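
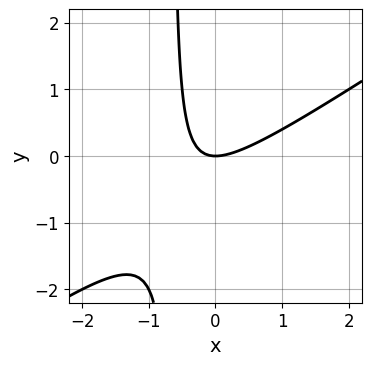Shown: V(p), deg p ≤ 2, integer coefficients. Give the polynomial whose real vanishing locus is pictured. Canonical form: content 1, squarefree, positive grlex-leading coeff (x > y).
2*x^2 - 3*x*y - 2*y

The degree is 2 — no degree-1 curve has this shape.
From the visible intercepts: it crosses the x-axis at the gridline x = 0; one y-axis crossing is at y = 0.
Solving for integer coefficients yields p as stated.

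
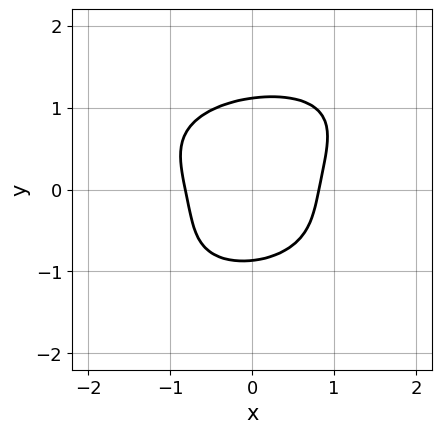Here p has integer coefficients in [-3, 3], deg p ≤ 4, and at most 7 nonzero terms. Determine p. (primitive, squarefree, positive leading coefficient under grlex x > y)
Degree: a generic line meets the curve in up to 4 points, so deg p = 4.
Solving for integer coefficients yields p as stated.

x*y^3 - 2*y^4 - 3*x^2 + y + 2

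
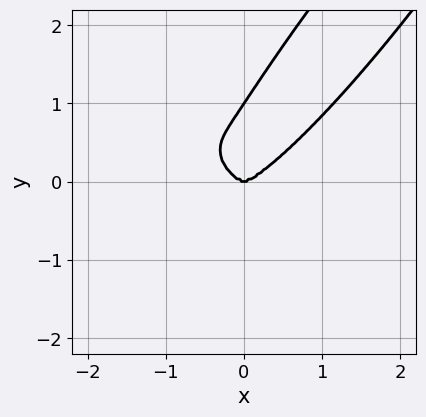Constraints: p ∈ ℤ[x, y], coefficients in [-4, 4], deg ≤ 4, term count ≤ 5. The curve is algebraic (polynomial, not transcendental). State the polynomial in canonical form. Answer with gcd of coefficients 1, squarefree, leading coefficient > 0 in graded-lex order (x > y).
deg p = 4. The shape is more complex than any degree-3 curve.
From the visible intercepts: one x-axis crossing is at x = 0; among the integer gridlines, it crosses the y-axis at y ∈ {0, 1}.
The integer polynomial consistent with all of this is the stated p.

2*x^4 - 3*x*y^3 + 2*y^4 - 2*y^3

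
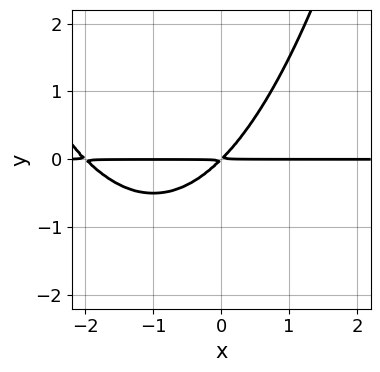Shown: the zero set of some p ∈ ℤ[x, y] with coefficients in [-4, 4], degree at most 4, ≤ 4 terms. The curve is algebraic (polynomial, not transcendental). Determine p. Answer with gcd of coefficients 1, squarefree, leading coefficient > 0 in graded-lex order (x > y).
x^2*y + 2*x*y - 2*y^2

1. Degree: the shape is more complex than any degree-2 curve, so deg p = 3.
2. Reading off the gridlines: the visible x-axis segment lies entirely on the curve.
3. Matching integer coefficients to the picture gives p.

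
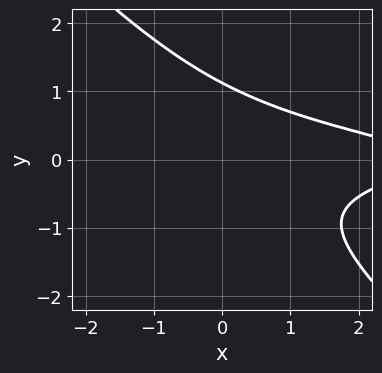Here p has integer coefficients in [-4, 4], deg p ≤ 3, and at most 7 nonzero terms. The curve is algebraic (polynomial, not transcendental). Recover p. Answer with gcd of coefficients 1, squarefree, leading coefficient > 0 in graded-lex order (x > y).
3*x*y^2 + 3*y^3 - y^2 + x - 3

First, the degree is 3 — no degree-2 curve has this shape.
Then, against the integer gridlines: it misses every integer gridline on the x-axis.
Finally, these observations pin down the coefficients.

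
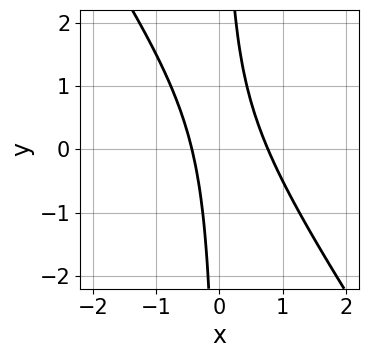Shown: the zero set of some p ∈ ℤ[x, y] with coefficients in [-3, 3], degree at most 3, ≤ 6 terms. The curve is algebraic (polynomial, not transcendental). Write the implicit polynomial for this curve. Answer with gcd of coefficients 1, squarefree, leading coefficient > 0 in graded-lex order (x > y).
3*x^2 + 2*x*y - x - 1

First, the degree is 2 — no degree-1 curve has this shape.
Then, checking where it meets the axes: no y-intercept at any integer in the box.
Finally, the integer polynomial consistent with all of this is the stated p.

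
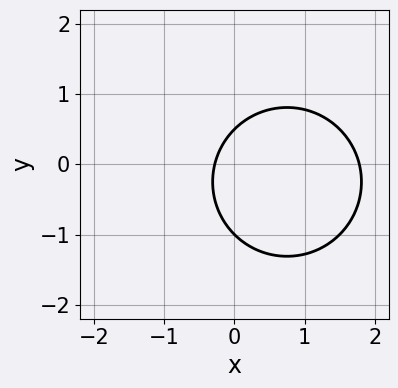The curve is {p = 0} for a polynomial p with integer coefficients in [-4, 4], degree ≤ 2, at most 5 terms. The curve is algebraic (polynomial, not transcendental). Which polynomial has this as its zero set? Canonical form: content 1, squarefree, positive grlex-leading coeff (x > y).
First, degree: no degree-1 curve has this shape, so deg p = 2.
Then, from the visible intercepts: one y-axis crossing is at y = -1.
Finally, matching integer coefficients to the picture gives p.

2*x^2 + 2*y^2 - 3*x + y - 1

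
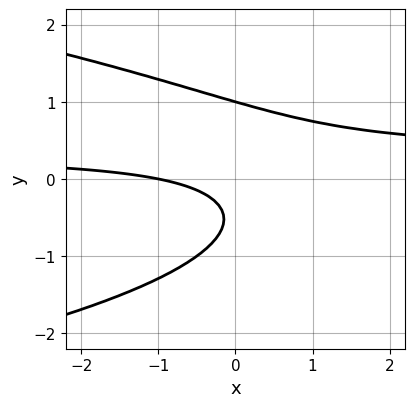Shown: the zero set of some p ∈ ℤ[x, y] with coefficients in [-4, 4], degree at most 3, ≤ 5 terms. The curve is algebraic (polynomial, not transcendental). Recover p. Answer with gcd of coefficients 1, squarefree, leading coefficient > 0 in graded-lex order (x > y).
The degree is 3 — no degree-2 curve has this shape.
From the axis intercepts and sections: it meets the x-axis at x = -1 (among the integer gridlines); it crosses the y-axis at the gridline y = 1.
The integer polynomial consistent with all of this is the stated p.

3*y^3 + 3*x*y - x - 2*y - 1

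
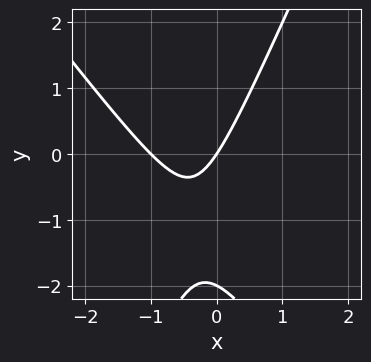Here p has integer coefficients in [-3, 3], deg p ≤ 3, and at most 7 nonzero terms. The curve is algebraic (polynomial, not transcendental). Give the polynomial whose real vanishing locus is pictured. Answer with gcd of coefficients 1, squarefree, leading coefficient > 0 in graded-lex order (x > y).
3*x^2 + x*y - y^2 + 3*x - 2*y

(a) deg p = 2. The shape is more complex than any degree-1 curve.
(b) Reading off the gridlines: the x-axis gridline crossings are at x ∈ {-1, 0}; among the integer gridlines, it crosses the y-axis at y ∈ {-2, 0}.
(c) Together with the visible shape, these determine p as stated.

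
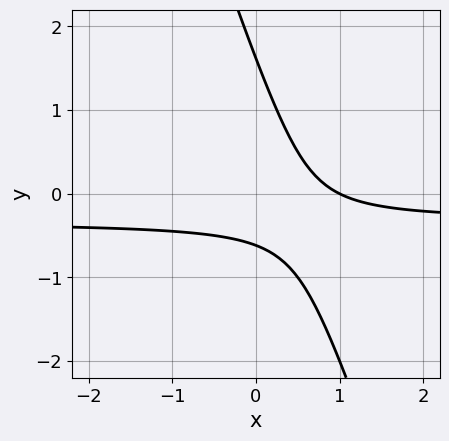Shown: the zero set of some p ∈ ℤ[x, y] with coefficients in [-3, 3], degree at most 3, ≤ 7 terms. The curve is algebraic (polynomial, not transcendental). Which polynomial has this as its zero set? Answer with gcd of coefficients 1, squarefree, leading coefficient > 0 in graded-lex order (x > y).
The degree is 2 — a generic line meets the curve in up to 2 points.
From the axis intercepts and sections: it meets the x-axis at x = 1 (among the integer gridlines).
Putting this together gives p.

3*x*y + y^2 + x - y - 1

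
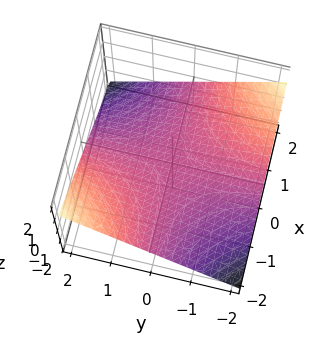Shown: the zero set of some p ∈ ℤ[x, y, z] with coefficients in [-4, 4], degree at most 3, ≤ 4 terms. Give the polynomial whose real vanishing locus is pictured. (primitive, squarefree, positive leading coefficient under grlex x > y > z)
x*y + 3*z

(a) Degree: a hyperbolic paraboloid; a quadric, so deg p = 2.
(b) Reading off the gridlines: it crosses the z-axis at the gridline z = 0; the visible x-axis segment lies entirely on the surface.
(c) The integer polynomial consistent with all of this is the stated p. Check: (0, 2, 0) on the y-axis lies on the surface, and p(0, 2, 0) = 0. ✓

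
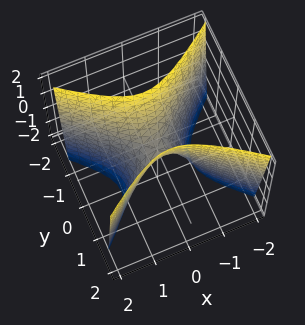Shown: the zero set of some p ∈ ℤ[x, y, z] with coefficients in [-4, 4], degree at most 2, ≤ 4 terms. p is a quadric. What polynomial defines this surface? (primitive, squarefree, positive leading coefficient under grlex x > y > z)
First, deg p = 2. A saddle surface; a quadric.
Then, symmetries: it's symmetric under x → −x, forcing even powers of x; the y ↦ −y reflection is a symmetry, so y appears only in even powers.
Then, reading off the gridlines: one x-axis crossing is at x = 0; it crosses the z-axis at the gridline z = 0.
Finally, matching integer coefficients to the picture gives p.

2*x^2 - 3*y^2 + z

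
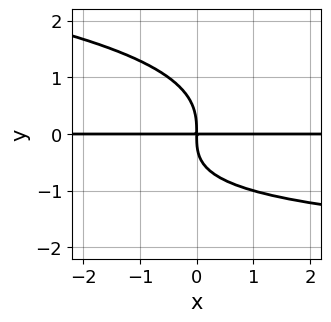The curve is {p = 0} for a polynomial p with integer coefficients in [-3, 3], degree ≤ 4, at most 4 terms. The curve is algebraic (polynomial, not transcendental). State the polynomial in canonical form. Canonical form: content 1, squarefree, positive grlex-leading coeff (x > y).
2*y^4 + x*y^2 + 3*x*y

(a) deg p = 4. A generic line meets the curve in up to 4 points.
(b) From the axis intercepts and sections: the visible x-axis segment lies entirely on the curve.
(c) Matching integer coefficients to the picture gives p.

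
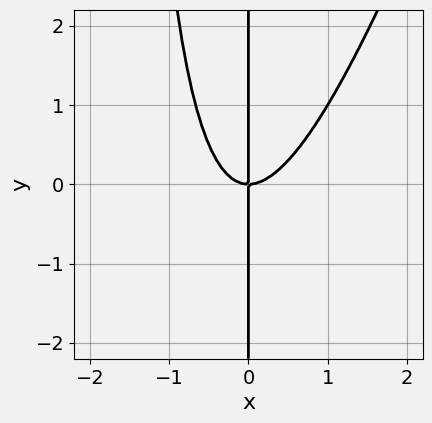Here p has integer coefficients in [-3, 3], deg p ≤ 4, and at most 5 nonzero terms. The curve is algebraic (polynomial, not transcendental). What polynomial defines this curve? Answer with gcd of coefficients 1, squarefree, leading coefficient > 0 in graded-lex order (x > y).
(a) The degree is 3 — no degree-2 curve has this shape.
(b) Reading off the gridlines: it meets the x-axis at x = 0 (among the integer gridlines); the visible y-axis segment lies entirely on the curve.
(c) Fitting integer coefficients to these (and the overall shape) gives p.

3*x^3 - x^2*y - 2*x*y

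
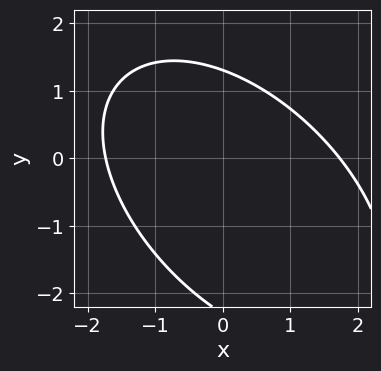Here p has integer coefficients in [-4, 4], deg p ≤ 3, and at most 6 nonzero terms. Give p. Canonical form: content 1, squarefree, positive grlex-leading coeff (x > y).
1. deg p = 2.
2. Putting this together gives p.

x^2 + x*y + y^2 + y - 3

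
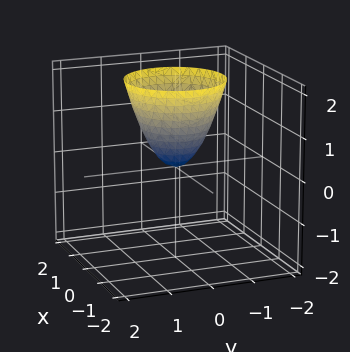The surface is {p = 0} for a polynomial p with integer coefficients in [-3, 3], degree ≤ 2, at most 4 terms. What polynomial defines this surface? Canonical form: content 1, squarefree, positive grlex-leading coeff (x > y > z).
deg p = 2.
Symmetries: rotational symmetry about the z-axis ⇒ p depends on x, y only through x² + y².
Against the integer gridlines: one y-axis crossing is at y = 0; it crosses the z-axis at the gridline z = 0.
Solving for integer coefficients yields p as stated.

3*x^2 + 3*y^2 - 2*z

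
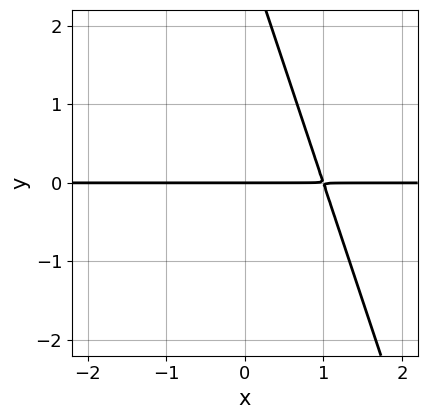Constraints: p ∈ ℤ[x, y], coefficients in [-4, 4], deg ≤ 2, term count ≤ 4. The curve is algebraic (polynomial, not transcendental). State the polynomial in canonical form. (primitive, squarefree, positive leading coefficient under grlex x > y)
3*x*y + y^2 - 3*y

The degree is 2 — the shape is more complex than any degree-1 curve.
Observable constraints: every point of the x-axis in the box is on the curve; one y-axis crossing is at y = 0.
Putting this together gives p.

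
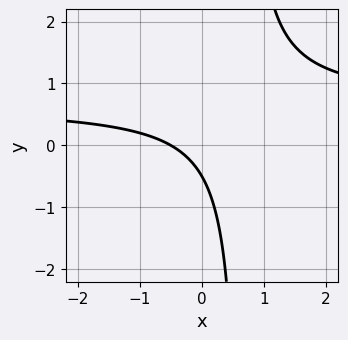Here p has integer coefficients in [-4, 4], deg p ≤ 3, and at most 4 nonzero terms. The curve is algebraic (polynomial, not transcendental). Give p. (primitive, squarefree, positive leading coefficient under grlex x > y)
3*x*y - 2*x - 2*y - 1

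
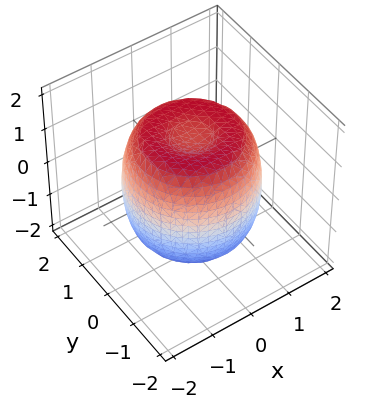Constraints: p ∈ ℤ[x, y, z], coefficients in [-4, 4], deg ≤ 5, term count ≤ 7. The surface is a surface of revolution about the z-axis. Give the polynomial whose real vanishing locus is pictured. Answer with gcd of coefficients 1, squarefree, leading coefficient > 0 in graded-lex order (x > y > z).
2*x^4 + 4*x^2*y^2 + 2*y^4 - 3*x^2 - 3*y^2 + 2*z^2 - 3

First, the degree is 4 — the shape is more complex than any degree-3 surface.
Next, symmetries: every cross-section ⟂ z is a circle, so x, y appear only via x² + y².
Next, observable constraints: a circular section at z = -1 has radius between 1 and 2.
Finally, assembling these constraints gives the stated polynomial.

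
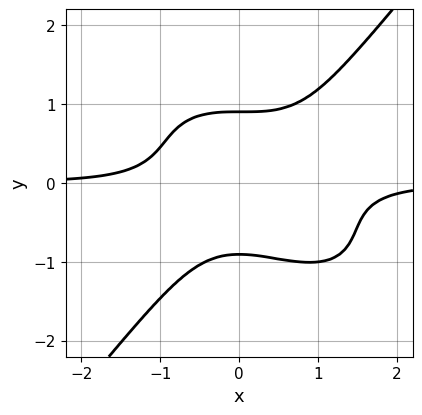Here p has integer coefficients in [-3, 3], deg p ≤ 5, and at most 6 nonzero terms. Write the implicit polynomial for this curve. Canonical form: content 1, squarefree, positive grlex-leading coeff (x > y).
(a) Degree: the shape is more complex than any degree-3 curve, so deg p = 4.
(b) Checking where it meets the axes: it misses every integer gridline on the x-axis.
(c) Putting this together gives p.

3*x^3*y + 2*x^2*y^2 - 3*y^4 - 2*x^2*y + 2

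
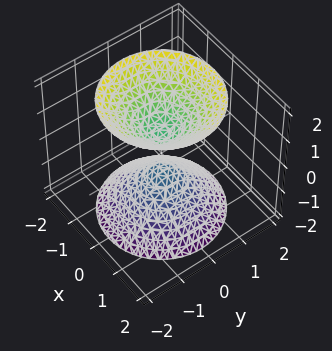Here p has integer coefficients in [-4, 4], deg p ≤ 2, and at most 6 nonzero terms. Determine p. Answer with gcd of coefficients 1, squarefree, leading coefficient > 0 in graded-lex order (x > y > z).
3*x^2 + 3*y^2 - 2*z^2 + 1

1. I count 2 distinct pieces. They look like related sheets of one shape, so recover p as a whole.
2. deg p = 2. No degree-1 surface has this shape.
3. Symmetry: the surface is invariant under rotation about z: p = q(x² + y², z).
4. From the axis intercepts and sections: the surface avoids every integer y-axis point in the box; a circular section at z = 1 has radius between 0 and 1; the surface avoids every integer x-axis point in the box.
5. Putting this together gives p.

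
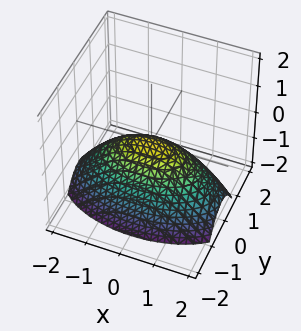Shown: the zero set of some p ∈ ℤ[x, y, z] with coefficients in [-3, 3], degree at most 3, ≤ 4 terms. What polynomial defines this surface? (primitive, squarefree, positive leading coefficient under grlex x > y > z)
First, deg p = 2.
Then, symmetries: mirror symmetry x ↦ −x ⇒ only even powers of x; the y ↦ −y reflection is a symmetry, so y appears only in even powers.
Then, reading off the gridlines: it crosses the z-axis at the gridline z = 0; it meets the y-axis at y = 0 (among the integer gridlines); it meets the x-axis at x = 0 (among the integer gridlines).
Finally, putting this together gives p.

x^2 + 3*y^2 + 3*z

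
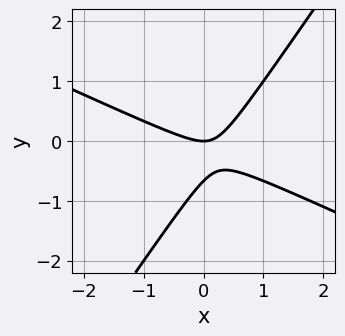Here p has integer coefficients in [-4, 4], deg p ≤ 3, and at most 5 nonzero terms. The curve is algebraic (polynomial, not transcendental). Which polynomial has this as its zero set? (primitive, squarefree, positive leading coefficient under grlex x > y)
2*x^2 + 3*x*y - 3*y^2 - 2*y

1. Degree: no degree-1 curve has this shape, so deg p = 2.
2. From the axis intercepts and sections: one y-axis crossing is at y = 0; one x-axis crossing is at x = 0.
3. Matching integer coefficients to the picture gives p.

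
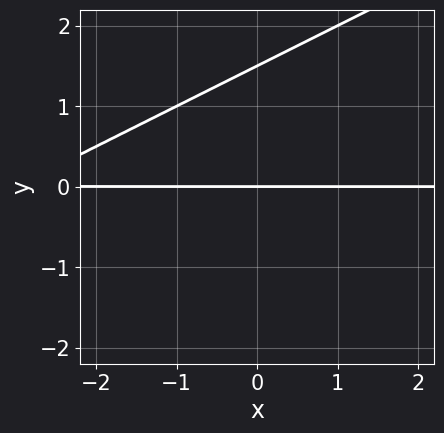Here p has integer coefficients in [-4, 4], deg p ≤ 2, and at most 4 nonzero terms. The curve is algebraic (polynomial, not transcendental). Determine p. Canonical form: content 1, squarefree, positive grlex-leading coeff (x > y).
x*y - 2*y^2 + 3*y

(a) deg p = 2.
(b) Against the integer gridlines: it meets the y-axis at y = 0 (among the integer gridlines); every point of the x-axis in the box is on the curve.
(c) Putting this together gives p.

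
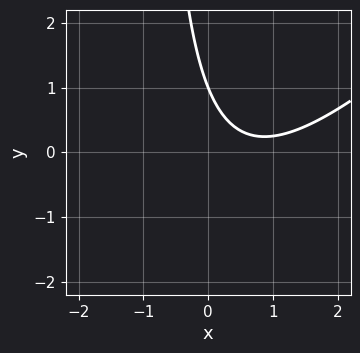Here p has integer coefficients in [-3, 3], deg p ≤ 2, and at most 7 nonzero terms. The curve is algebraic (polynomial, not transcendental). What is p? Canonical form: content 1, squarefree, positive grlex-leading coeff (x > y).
2*x^2 - 2*x*y - 3*x - 2*y + 2

deg p = 2.
From the visible intercepts: the curve avoids every integer x-axis point in the box; one y-axis crossing is at y = 1.
Fitting integer coefficients to these (and the overall shape) gives p.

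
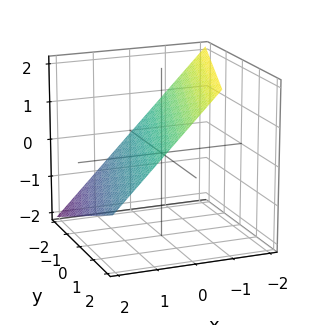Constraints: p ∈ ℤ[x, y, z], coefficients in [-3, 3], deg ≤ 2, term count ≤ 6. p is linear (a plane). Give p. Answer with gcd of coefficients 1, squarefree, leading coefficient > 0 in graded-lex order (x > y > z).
3*x - y + 3*z - 2

First, degree: the surface is flat (a plane), so deg p = 1.
Next, checking where it meets the axes: one y-axis crossing is at y = -2.
Finally, putting this together gives p.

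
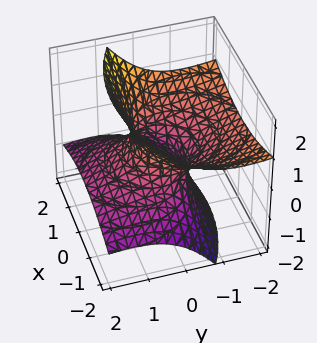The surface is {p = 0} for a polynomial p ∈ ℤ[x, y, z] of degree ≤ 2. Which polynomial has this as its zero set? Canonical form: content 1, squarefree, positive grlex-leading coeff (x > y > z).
(a) Degree: no degree-1 surface has this shape, so deg p = 2.
(b) Against the integer gridlines: among the integer gridlines, it crosses the y-axis at y ∈ {-1, 1}; the x-axis gridline crossings are at x ∈ {-1, 1}.
(c) These observations pin down the coefficients.

x^2 + y^2 + 3*y*z - 2*z^2 - 1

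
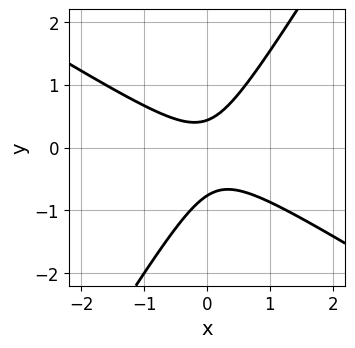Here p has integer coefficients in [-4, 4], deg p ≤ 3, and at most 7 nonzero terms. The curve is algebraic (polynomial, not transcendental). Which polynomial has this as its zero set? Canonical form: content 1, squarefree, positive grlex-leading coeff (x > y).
(a) The degree is 2 — a generic line meets the curve in up to 2 points.
(b) Observable constraints: the curve avoids every integer x-axis point in the box.
(c) Putting this together gives p.

3*x^2 + 3*x*y - 3*y^2 - y + 1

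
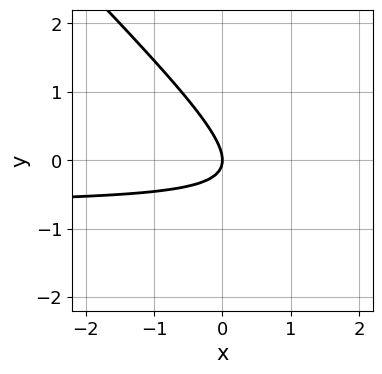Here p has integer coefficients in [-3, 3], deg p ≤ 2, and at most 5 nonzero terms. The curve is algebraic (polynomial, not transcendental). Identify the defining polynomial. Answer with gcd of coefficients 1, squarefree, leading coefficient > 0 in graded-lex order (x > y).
1. Degree: the shape is more complex than any degree-1 curve, so deg p = 2.
2. Against the integer gridlines: it meets the x-axis at x = 0 (among the integer gridlines); one y-axis crossing is at y = 0.
3. Assembling these constraints gives the stated polynomial.

3*x*y + 3*y^2 + 2*x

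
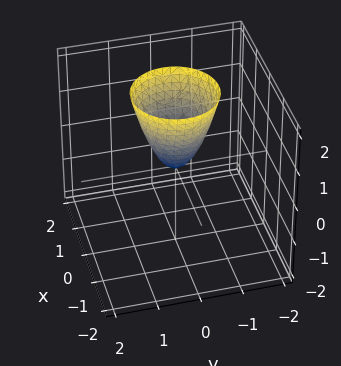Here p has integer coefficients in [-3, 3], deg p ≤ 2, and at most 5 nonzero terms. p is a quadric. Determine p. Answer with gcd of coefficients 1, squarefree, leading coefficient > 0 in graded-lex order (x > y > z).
2*x^2 + 2*y^2 - z

First, the degree is 2 — a paraboloid; a quadric.
Next, symmetry: every cross-section ⟂ z is a circle, so x, y appear only via x² + y².
Then, from the visible intercepts: it meets the x-axis at x = 0 (among the integer gridlines); one y-axis crossing is at y = 0; it meets the z-axis at z = 0 (among the integer gridlines); a circular section at z = 1 has radius between 0 and 1.
Finally, solving for integer coefficients yields p as stated.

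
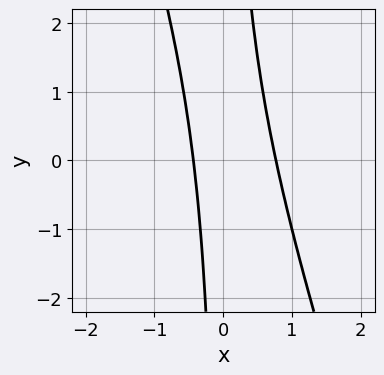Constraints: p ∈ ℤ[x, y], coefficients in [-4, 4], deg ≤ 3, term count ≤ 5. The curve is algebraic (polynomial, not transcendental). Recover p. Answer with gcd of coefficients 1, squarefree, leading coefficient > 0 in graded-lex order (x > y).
3*x^2 + x*y - x - 1

1. deg p = 2.
2. Reading off the gridlines: the curve avoids every integer y-axis point in the box.
3. Assembling these constraints gives the stated polynomial.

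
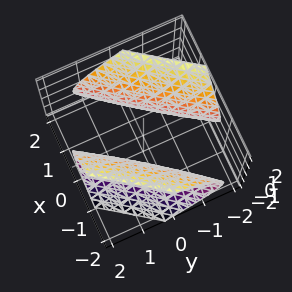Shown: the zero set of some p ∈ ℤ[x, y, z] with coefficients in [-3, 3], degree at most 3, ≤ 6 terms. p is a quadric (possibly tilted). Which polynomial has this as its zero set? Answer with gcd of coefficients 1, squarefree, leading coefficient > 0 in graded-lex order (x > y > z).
1. The picture has 2 separate pieces.
2. The degree is 2 — the shape is more complex than any degree-1 surface.
3. Reading off the gridlines: among the integer gridlines, it crosses the x-axis at x ∈ {-1, 1}; the surface avoids every integer z-axis point in the box.
4. These observations pin down the coefficients.

2*x^2 - 3*x*y + y^2 - 2*z^2 - 2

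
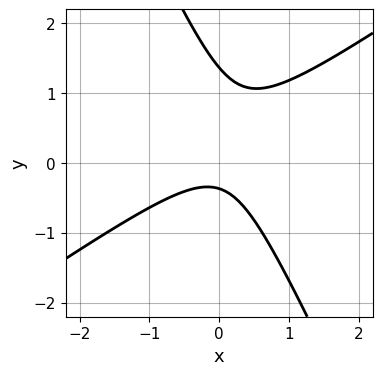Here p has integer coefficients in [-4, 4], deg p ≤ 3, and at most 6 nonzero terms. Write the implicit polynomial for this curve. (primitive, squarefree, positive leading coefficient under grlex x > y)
3*x^2 - 3*x*y - 2*y^2 + 2*y + 1

1. deg p = 2. No degree-1 curve has this shape.
2. Checking where it meets the axes: it misses every integer gridline on the x-axis.
3. Assembling these constraints gives the stated polynomial.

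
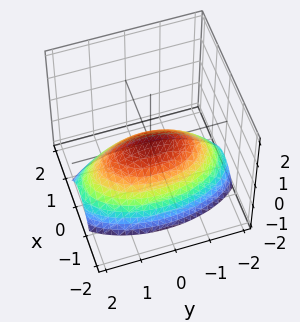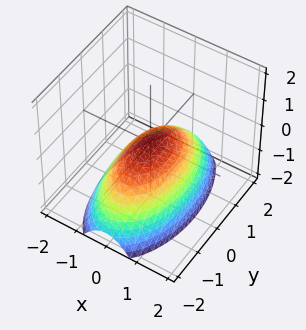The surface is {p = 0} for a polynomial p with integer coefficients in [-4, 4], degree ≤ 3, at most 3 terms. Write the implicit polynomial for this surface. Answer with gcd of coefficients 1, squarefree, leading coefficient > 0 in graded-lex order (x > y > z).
1. deg p = 2. A single bowl opening along one axis; a quadric.
2. Symmetries: it's symmetric under x → −x, forcing even powers of x; mirror symmetry y ↦ −y ⇒ only even powers of y.
3. Against the integer gridlines: it crosses the y-axis at the gridline y = 0; it crosses the x-axis at the gridline x = 0; it crosses the z-axis at the gridline z = 0.
4. Fitting integer coefficients to these (and the overall shape) gives p.

3*x^2 + y^2 + 3*z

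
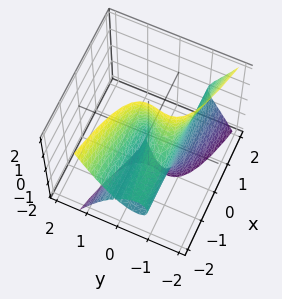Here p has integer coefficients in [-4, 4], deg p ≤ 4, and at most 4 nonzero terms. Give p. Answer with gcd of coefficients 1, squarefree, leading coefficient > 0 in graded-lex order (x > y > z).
x*z^2 + 3*y^3 + 3*y^2

deg p = 3. No degree-2 surface has this shape.
Reading off the gridlines: every point of the x-axis in the box is on the surface; every point of the z-axis in the box is on the surface.
Together with the visible shape, these determine p as stated. Check: (0, -1, 0) on the y-axis lies on the surface, and p(0, -1, 0) = 0. ✓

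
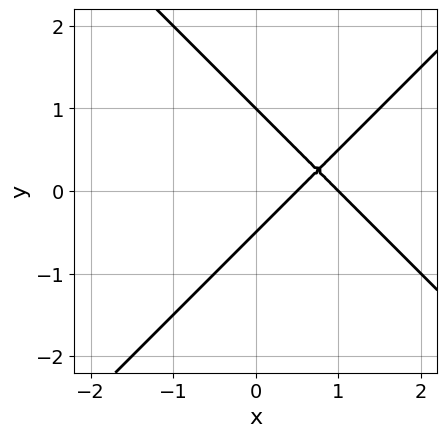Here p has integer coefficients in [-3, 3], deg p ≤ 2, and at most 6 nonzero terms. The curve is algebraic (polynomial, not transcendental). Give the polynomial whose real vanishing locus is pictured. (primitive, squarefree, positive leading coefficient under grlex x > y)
2*x^2 - 2*y^2 - 3*x + y + 1

1. deg p = 2. The shape is more complex than any degree-1 curve.
2. Against the integer gridlines: one y-axis crossing is at y = 1; it meets the x-axis at x = 1 (among the integer gridlines).
3. Solving for integer coefficients yields p as stated.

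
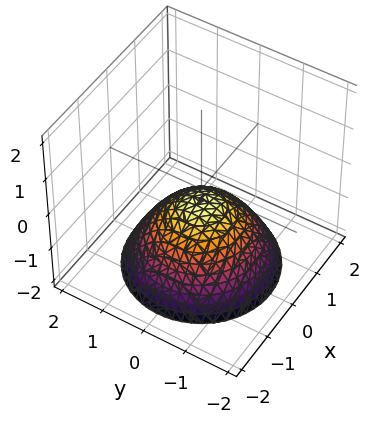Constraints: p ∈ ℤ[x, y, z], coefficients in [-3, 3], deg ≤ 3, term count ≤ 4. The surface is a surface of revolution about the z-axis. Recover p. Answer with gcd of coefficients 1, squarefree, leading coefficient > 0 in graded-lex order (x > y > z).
Degree: no degree-1 surface has this shape, so deg p = 2.
Symmetries: every cross-section ⟂ z is a circle, so x, y appear only via x² + y².
Observable constraints: the surface avoids every integer x-axis point in the box; it misses every integer gridline on the y-axis; a circular section at z = -2 has radius between 1 and 2.
These observations pin down the coefficients.

2*x^2 + 2*y^2 + 3*z + 1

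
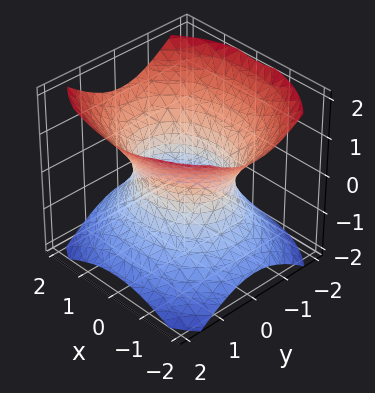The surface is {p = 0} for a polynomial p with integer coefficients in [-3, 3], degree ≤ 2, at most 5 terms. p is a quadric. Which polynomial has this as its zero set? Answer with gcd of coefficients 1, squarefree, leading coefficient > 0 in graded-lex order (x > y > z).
1. Degree: an hourglass — one-sheet hyperboloid; a quadric, so deg p = 2.
2. Symmetries: the x ↦ −x reflection is a symmetry, so x appears only in even powers; mirror symmetry z ↦ −z ⇒ only even powers of z; mirror symmetry y ↦ −y ⇒ only even powers of y.
3. Reading off the gridlines: it misses every integer gridline on the z-axis; among the integer gridlines, it crosses the y-axis at y ∈ {-1, 1}.
4. The integer polynomial consistent with all of this is the stated p.

2*x^2 + 3*y^2 - 3*z^2 - 3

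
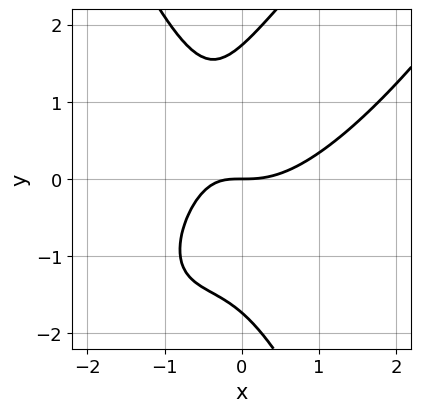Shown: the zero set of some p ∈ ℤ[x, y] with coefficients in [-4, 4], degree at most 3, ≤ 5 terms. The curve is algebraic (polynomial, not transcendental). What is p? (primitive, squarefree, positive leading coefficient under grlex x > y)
3*x^3 - 3*x^2*y + y^3 - 3*x*y - 3*y

1. The degree is 3 — the shape is more complex than any degree-2 curve.
2. From the visible intercepts: one y-axis crossing is at y = 0; it meets the x-axis at x = 0 (among the integer gridlines).
3. Together with the visible shape, these determine p as stated.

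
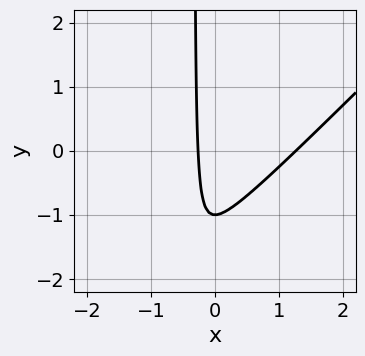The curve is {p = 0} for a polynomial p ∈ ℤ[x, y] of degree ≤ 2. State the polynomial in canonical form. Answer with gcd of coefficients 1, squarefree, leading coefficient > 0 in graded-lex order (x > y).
3*x^2 - 3*x*y - 3*x - y - 1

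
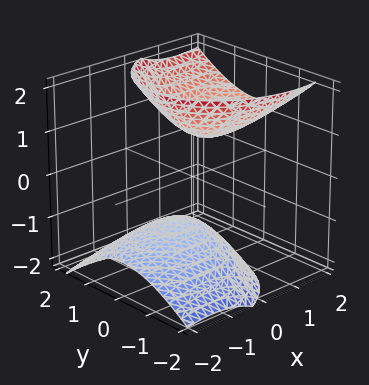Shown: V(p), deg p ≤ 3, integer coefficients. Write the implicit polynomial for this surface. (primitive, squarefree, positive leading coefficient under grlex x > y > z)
There are 2 components.
Degree: a generic line meets the surface in up to 2 points, so deg p = 2.
Reading off the gridlines: the z-axis gridline crossings are at z ∈ {-1, 1}; the surface avoids every integer y-axis point in the box; the surface avoids every integer x-axis point in the box.
The integer polynomial consistent with all of this is the stated p.

2*x^2 - 3*x*z + 3*y^2 - y*z - 2*z^2 + 2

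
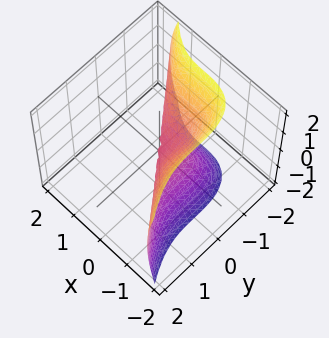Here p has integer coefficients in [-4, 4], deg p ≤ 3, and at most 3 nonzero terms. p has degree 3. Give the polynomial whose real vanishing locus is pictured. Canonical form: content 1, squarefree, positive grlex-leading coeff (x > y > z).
(a) The degree is 3 — the shape is more complex than any degree-2 surface.
(b) From the visible intercepts: one z-axis crossing is at z = 0; it meets the y-axis at y = 0 (among the integer gridlines); one x-axis crossing is at x = 0.
(c) Assembling these constraints gives the stated polynomial.

2*x^3 + y^3 + z^2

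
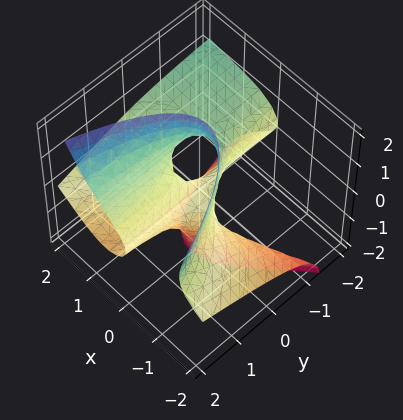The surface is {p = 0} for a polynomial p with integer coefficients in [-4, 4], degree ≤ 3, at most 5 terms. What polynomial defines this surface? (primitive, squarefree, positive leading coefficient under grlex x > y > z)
(a) deg p = 3. A generic line meets the surface in up to 3 points.
(b) Against the integer gridlines: every point of the y-axis in the box is on the surface; it crosses the x-axis at the gridline x = 0.
(c) Together with the visible shape, these determine p as stated.

x^3 - 3*x^2*z + 2*y*z^2 - 2*x*y + z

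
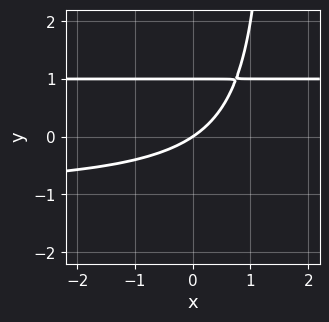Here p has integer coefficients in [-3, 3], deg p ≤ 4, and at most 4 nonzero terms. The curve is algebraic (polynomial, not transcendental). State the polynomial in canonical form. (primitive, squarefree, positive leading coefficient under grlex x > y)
2*x*y^2 - 3*y^2 - 2*x + 3*y

1. deg p = 3. A generic line meets the curve in up to 3 points.
2. From the axis intercepts and sections: among the integer gridlines, it crosses the y-axis at y ∈ {0, 1}; it meets the x-axis at x = 0 (among the integer gridlines).
3. Putting this together gives p.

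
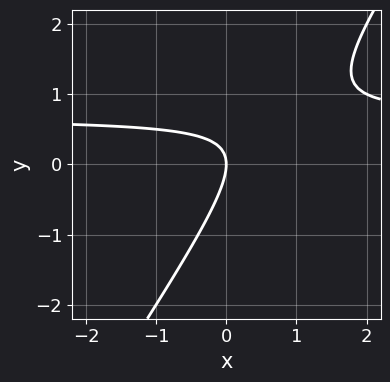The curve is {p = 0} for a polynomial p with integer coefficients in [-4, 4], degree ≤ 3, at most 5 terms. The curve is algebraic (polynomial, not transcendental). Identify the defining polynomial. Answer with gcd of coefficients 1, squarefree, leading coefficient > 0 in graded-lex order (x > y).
(a) The degree is 2 — the shape is more complex than any degree-1 curve.
(b) From the axis intercepts and sections: it meets the y-axis at y = 0 (among the integer gridlines); one x-axis crossing is at x = 0.
(c) Putting this together gives p.

3*x*y - 2*y^2 - 2*x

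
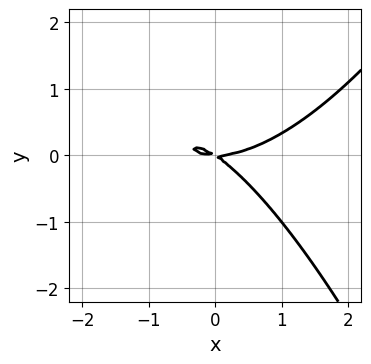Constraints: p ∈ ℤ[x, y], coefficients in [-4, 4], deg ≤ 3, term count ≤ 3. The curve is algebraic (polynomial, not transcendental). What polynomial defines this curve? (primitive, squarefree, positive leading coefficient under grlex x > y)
x^3 - 2*x*y - 3*y^2

1. Degree: no degree-2 curve has this shape, so deg p = 3.
2. Observable constraints: it meets the x-axis at x = 0 (among the integer gridlines); it crosses the y-axis at the gridline y = 0.
3. The integer polynomial consistent with all of this is the stated p.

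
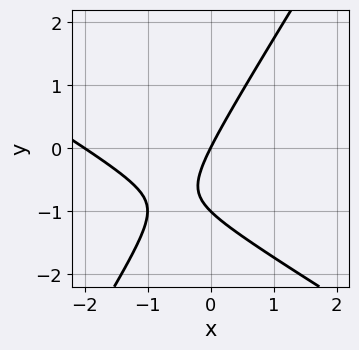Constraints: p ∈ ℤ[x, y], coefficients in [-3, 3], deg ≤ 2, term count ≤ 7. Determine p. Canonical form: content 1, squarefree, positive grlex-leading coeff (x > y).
x^2 + x*y - y^2 + 2*x - y

First, deg p = 2. The shape is more complex than any degree-1 curve.
Then, observable constraints: the x-axis gridline crossings are at x ∈ {-2, 0}; among the integer gridlines, it crosses the y-axis at y ∈ {-1, 0}.
Finally, fitting integer coefficients to these (and the overall shape) gives p.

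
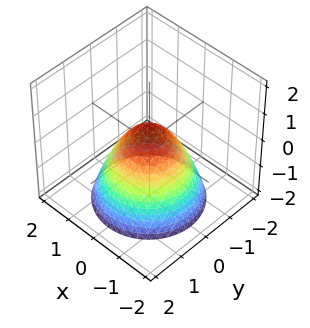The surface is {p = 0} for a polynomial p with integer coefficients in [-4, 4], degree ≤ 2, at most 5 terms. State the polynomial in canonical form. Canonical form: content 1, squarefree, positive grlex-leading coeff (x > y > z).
2*x^2 + 2*y^2 + 2*z - 1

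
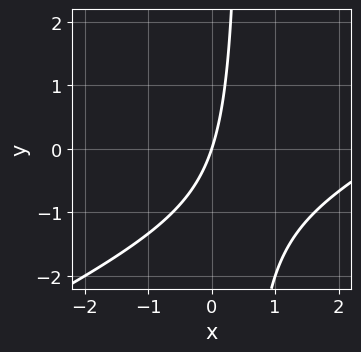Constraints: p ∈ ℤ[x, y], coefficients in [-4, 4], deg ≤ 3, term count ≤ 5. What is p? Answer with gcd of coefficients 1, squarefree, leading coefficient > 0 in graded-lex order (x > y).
x^2 - 2*x*y - 3*x + y

1. deg p = 2.
2. From the visible intercepts: it meets the x-axis at x = 0 (among the integer gridlines); one y-axis crossing is at y = 0.
3. These observations pin down the coefficients.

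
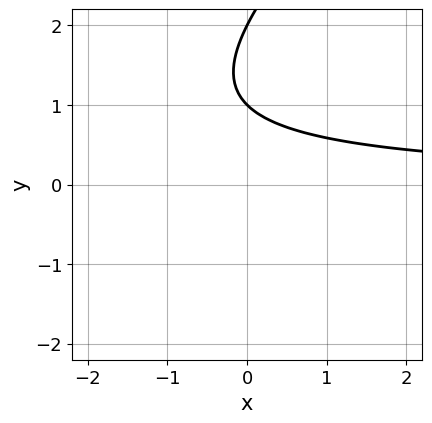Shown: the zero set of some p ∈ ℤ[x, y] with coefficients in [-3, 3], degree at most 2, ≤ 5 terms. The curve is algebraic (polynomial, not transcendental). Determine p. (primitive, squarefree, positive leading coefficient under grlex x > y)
x*y - y^2 + 3*y - 2

First, deg p = 2. A generic line meets the curve in up to 2 points.
Next, from the visible intercepts: the y-axis gridline crossings are at y ∈ {1, 2}; the curve avoids every integer x-axis point in the box.
Finally, the integer polynomial consistent with all of this is the stated p.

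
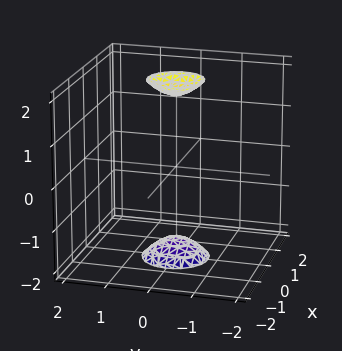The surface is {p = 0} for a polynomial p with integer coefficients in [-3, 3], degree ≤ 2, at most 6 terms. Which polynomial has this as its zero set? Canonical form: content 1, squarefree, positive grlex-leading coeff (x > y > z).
3*x^2 + 3*y^2 - z^2 + 3

I count 2 distinct pieces.
deg p = 2.
Symmetries: mirror symmetry z ↦ −z ⇒ only even powers of z; the surface is invariant under rotation about z: p = q(x² + y², z).
Against the integer gridlines: no x-intercept at any integer in the box; a circular section at z = -2 has radius between 0 and 1; the surface avoids every integer y-axis point in the box.
Putting this together gives p.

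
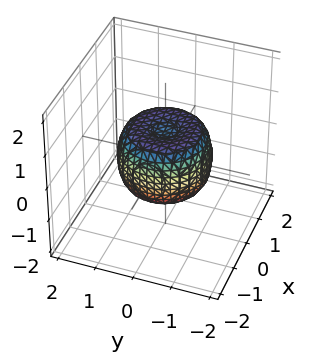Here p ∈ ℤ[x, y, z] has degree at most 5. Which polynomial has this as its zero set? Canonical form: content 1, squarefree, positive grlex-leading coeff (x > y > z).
2*x^4 + 4*x^2*y^2 + 2*y^4 - 2*x^2 - 2*y^2 + 2*z^2 - 1

Degree: the shape is more complex than any degree-3 surface, so deg p = 4.
Symmetries: rotational symmetry about the z-axis ⇒ p depends on x, y only through x² + y².
From the visible intercepts: a circular section at z = 0 has radius between 1 and 2.
Solving for integer coefficients yields p as stated.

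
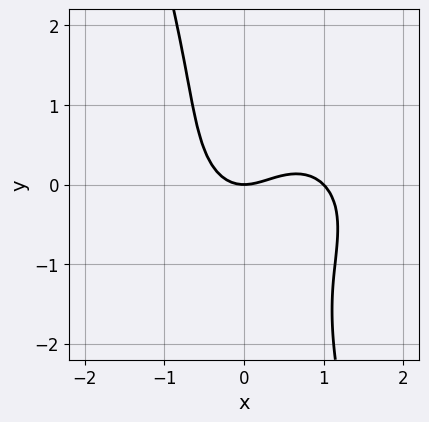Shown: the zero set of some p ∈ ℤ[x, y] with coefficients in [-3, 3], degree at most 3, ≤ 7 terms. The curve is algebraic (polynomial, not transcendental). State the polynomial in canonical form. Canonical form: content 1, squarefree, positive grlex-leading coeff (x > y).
3*x^3 + 3*x*y^2 + y^3 - 3*x^2 + 3*y

(a) Degree: a generic line meets the curve in up to 3 points, so deg p = 3.
(b) Reading off the gridlines: among the integer gridlines, it crosses the x-axis at x ∈ {0, 1}; it crosses the y-axis at the gridline y = 0.
(c) Putting this together gives p.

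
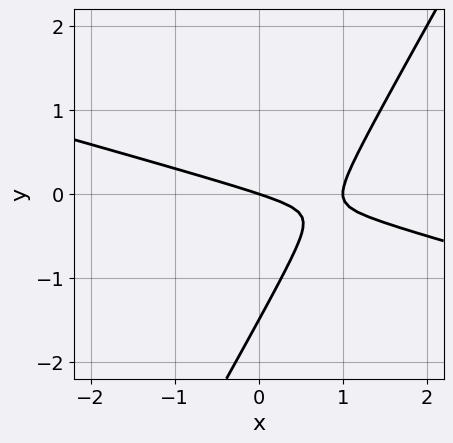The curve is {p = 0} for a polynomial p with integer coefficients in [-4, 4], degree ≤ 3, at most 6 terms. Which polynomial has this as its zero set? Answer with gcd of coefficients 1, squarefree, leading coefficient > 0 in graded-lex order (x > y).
The degree is 2 — no degree-1 curve has this shape.
Reading off the gridlines: it meets the y-axis at y = 0 (among the integer gridlines); the x-axis gridline crossings are at x ∈ {0, 1}.
Together with the visible shape, these determine p as stated.

x^2 + 3*x*y - 2*y^2 - x - 3*y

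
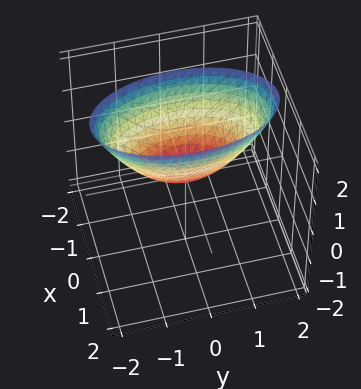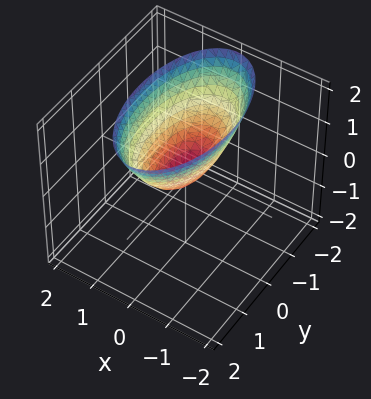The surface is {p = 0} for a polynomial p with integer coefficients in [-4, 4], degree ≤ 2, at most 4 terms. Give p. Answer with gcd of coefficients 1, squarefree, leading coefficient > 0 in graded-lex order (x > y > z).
Degree: a paraboloid; a quadric, so deg p = 2.
Symmetries: mirror symmetry y ↦ −y ⇒ only even powers of y; mirror symmetry x ↦ −x ⇒ only even powers of x.
Observable constraints: it crosses the y-axis at the gridline y = 0; it meets the x-axis at x = 0 (among the integer gridlines).
Fitting integer coefficients to these (and the overall shape) gives p.

3*x^2 + y^2 - 2*z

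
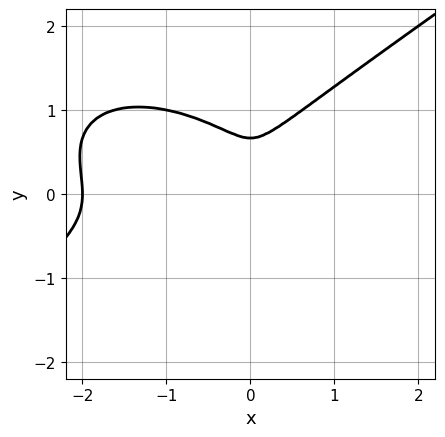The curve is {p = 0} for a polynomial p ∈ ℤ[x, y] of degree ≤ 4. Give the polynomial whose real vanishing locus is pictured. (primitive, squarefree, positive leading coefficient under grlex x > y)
(a) deg p = 3. No degree-2 curve has this shape.
(b) From the axis intercepts and sections: it meets the x-axis at x = -2 (among the integer gridlines).
(c) Putting this together gives p.

x^3 - 3*y^3 + 2*x^2 + 2*y^2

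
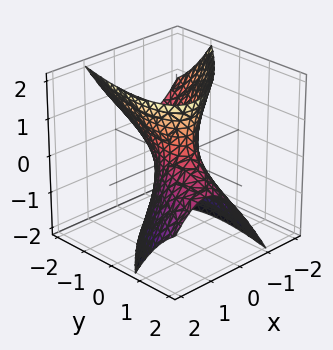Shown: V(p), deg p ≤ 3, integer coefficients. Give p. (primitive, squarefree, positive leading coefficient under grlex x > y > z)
3*x^2 - 3*x*y + y^2 + 2*y*z - z^2 - 1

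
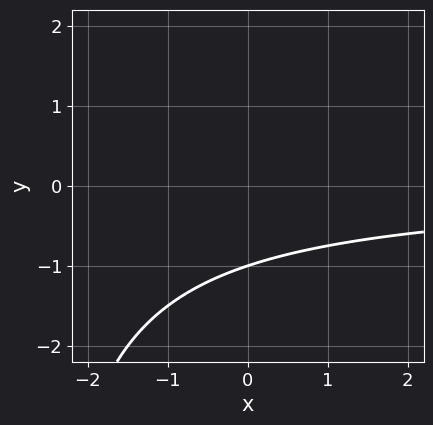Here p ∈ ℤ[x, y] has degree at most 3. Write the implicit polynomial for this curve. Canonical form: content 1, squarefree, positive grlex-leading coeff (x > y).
x*y + 3*y + 3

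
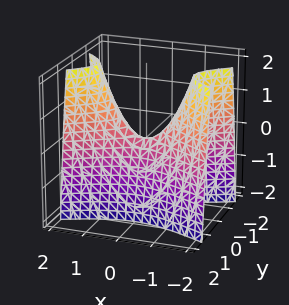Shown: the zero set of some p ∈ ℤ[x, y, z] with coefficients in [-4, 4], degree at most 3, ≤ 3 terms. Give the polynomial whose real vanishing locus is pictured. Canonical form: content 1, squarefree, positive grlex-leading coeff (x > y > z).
x^2 - 3*y^2 - z

First, the degree is 2 — a saddle surface; a quadric.
Then, symmetries: mirror symmetry x ↦ −x ⇒ only even powers of x; the y ↦ −y reflection is a symmetry, so y appears only in even powers.
Then, against the integer gridlines: it meets the z-axis at z = 0 (among the integer gridlines); it meets the x-axis at x = 0 (among the integer gridlines); it meets the y-axis at y = 0 (among the integer gridlines).
Finally, putting this together gives p.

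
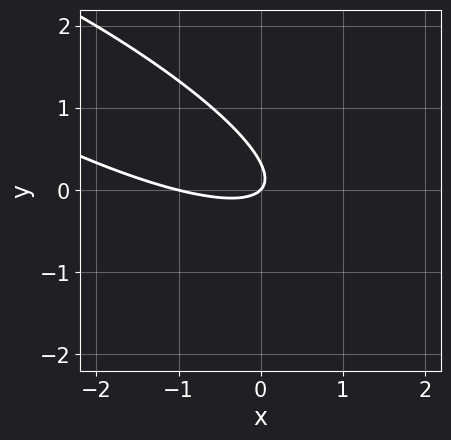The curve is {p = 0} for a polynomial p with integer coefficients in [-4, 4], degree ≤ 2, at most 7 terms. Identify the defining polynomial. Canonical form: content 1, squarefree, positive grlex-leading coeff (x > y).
(a) Degree: a generic line meets the curve in up to 2 points, so deg p = 2.
(b) Checking where it meets the axes: the x-axis gridline crossings are at x ∈ {-1, 0}; it meets the y-axis at y = 0 (among the integer gridlines).
(c) Assembling these constraints gives the stated polynomial.

x^2 + 3*x*y + 3*y^2 + x - y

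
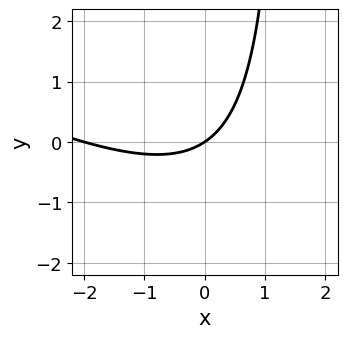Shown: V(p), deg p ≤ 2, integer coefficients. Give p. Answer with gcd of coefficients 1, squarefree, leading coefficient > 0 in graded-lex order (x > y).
x^2 + 2*x*y + 2*x - 3*y

deg p = 2. No degree-1 curve has this shape.
Observable constraints: among the integer gridlines, it crosses the x-axis at x ∈ {-2, 0}; it meets the y-axis at y = 0 (among the integer gridlines).
Matching integer coefficients to the picture gives p.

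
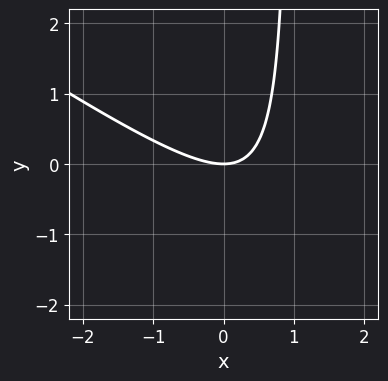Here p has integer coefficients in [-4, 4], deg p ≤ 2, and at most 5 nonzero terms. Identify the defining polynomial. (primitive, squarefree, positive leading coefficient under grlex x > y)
2*x^2 + 3*x*y - 3*y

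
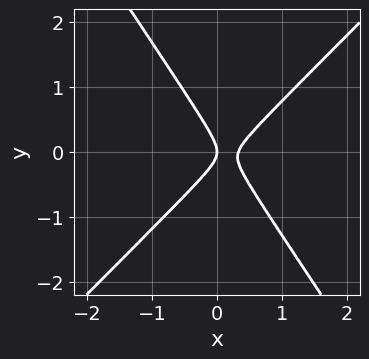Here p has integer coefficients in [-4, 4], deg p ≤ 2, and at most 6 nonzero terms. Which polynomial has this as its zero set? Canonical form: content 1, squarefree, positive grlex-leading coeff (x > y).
First, degree: the shape is more complex than any degree-1 curve, so deg p = 2.
Then, observable constraints: it meets the y-axis at y = 0 (among the integer gridlines); it crosses the x-axis at the gridline x = 0.
Finally, these observations pin down the coefficients.

3*x^2 - x*y - 2*y^2 - x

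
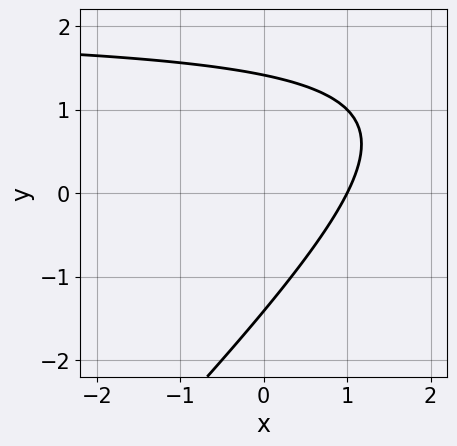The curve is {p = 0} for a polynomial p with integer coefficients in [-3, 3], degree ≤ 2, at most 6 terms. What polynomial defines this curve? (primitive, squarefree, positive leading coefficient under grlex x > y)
x*y - y^2 - 2*x + 2

1. Degree: a generic line meets the curve in up to 2 points, so deg p = 2.
2. From the axis intercepts and sections: it crosses the x-axis at the gridline x = 1.
3. Assembling these constraints gives the stated polynomial.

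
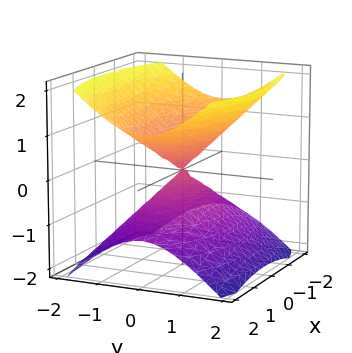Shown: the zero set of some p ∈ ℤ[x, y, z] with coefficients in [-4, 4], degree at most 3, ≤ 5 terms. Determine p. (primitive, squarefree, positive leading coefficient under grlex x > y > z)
The picture has 2 separate pieces.
deg p = 2.
Symmetries: mirror symmetry x ↦ −x ⇒ only even powers of x; the z ↦ −z reflection is a symmetry, so z appears only in even powers; the y ↦ −y reflection is a symmetry, so y appears only in even powers.
Observable constraints: it meets the x-axis at x = 0 (among the integer gridlines); it meets the y-axis at y = 0 (among the integer gridlines).
Putting this together gives p.

x^2 + 3*y^2 - 3*z^2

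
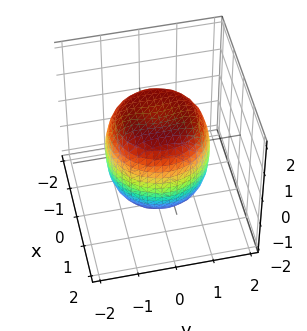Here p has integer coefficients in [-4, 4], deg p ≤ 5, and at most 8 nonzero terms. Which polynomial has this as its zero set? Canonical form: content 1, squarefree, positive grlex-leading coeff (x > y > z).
deg p = 4. A generic line meets the surface in up to 4 points.
Symmetries: rotational symmetry about the z-axis ⇒ p depends on x, y only through x² + y².
Reading off the gridlines: a circular section at z = 0 has radius between 1 and 2.
These observations pin down the coefficients.

2*x^4 + 4*x^2*y^2 + 2*y^4 - 2*x^2 - 2*y^2 + 2*z^2 - 3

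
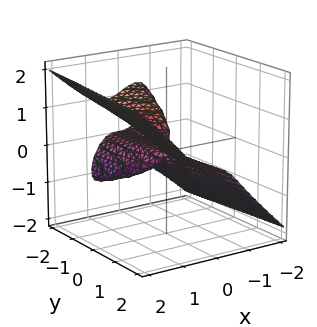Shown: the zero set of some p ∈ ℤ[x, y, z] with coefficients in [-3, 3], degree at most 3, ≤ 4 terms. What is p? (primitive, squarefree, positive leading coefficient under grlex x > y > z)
3*x^3 - 2*x*z^2 - 2*z^3 - y*z

First, degree: the shape is more complex than any degree-2 surface, so deg p = 3.
Then, reading off the gridlines: every point of the y-axis in the box is on the surface; one z-axis crossing is at z = 0.
Finally, assembling these constraints gives the stated polynomial.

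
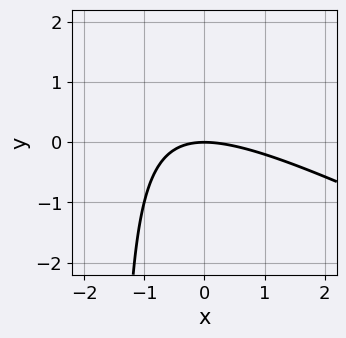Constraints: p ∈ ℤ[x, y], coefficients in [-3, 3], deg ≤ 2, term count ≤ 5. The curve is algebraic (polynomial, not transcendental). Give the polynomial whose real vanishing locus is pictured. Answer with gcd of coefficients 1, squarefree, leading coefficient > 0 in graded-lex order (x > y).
x^2 + 2*x*y + 3*y

(a) deg p = 2.
(b) Checking where it meets the axes: it meets the y-axis at y = 0 (among the integer gridlines); it meets the x-axis at x = 0 (among the integer gridlines).
(c) The integer polynomial consistent with all of this is the stated p.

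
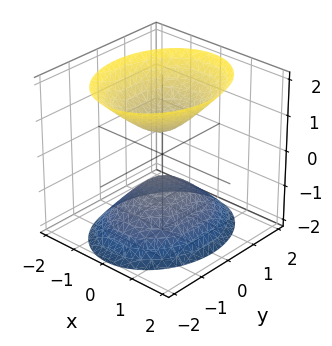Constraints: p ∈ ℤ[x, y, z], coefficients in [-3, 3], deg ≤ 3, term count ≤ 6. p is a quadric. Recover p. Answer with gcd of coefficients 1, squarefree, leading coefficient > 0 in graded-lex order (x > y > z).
3*x^2 + 2*y^2 - 2*z^2 + 1

1. I count 2 distinct pieces. Treating them together as one polynomial.
2. Degree: two separate bowl-shaped sheets opening away from each other; a quadric, so deg p = 2.
3. Symmetries: the y ↦ −y reflection is a symmetry, so y appears only in even powers; mirror symmetry x ↦ −x ⇒ only even powers of x; mirror symmetry z ↦ −z ⇒ only even powers of z.
4. Observable constraints: the surface avoids every integer y-axis point in the box; it misses every integer gridline on the x-axis.
5. Assembling these constraints gives the stated polynomial.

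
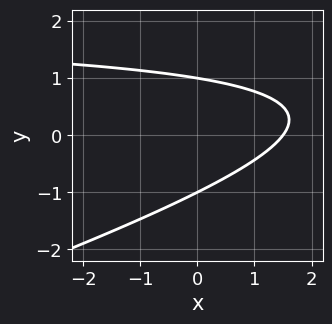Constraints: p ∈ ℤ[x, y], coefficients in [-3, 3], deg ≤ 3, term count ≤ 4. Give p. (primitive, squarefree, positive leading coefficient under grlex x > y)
First, deg p = 2.
Then, against the integer gridlines: the y-axis gridline crossings are at y ∈ {-1, 1}.
Finally, putting this together gives p.

x*y - 3*y^2 - 2*x + 3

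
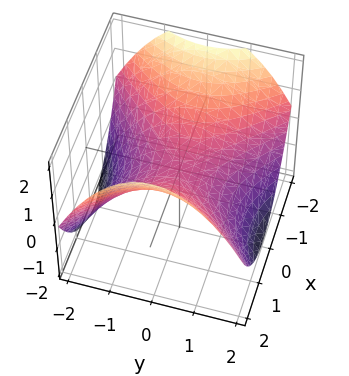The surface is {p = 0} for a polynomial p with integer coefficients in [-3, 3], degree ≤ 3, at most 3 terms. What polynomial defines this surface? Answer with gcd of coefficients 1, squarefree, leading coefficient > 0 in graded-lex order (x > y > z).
x^2 - y^2 - 2*z

(a) deg p = 2. A saddle surface; a quadric.
(b) Symmetries: it's symmetric under x → −x, forcing even powers of x; mirror symmetry y ↦ −y ⇒ only even powers of y.
(c) Observable constraints: it meets the y-axis at y = 0 (among the integer gridlines); it crosses the x-axis at the gridline x = 0; it crosses the z-axis at the gridline z = 0.
(d) Assembling these constraints gives the stated polynomial.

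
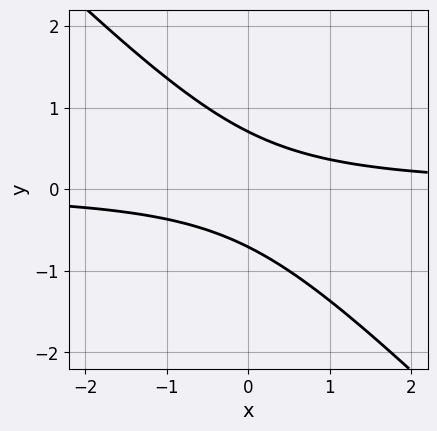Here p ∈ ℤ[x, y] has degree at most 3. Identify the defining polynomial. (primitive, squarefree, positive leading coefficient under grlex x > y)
2*x*y + 2*y^2 - 1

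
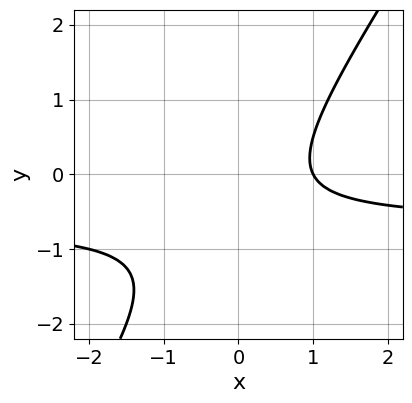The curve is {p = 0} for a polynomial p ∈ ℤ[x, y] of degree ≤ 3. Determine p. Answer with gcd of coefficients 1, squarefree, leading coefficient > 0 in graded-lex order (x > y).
3*x*y - 2*y^2 + 2*x - 2*y - 2

(a) The degree is 2 — no degree-1 curve has this shape.
(b) Reading off the gridlines: the curve avoids every integer y-axis point in the box; one x-axis crossing is at x = 1.
(c) These observations pin down the coefficients.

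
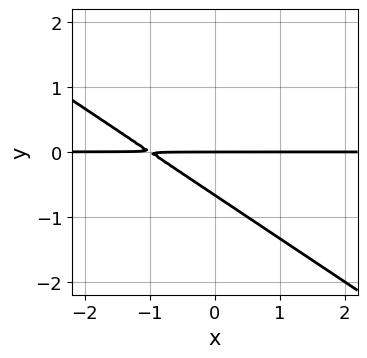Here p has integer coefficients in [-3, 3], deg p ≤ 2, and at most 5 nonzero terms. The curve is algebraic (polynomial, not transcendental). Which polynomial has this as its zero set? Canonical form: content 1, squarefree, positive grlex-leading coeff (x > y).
First, the degree is 2 — no degree-1 curve has this shape.
Then, against the integer gridlines: it crosses the y-axis at the gridline y = 0; every point of the x-axis in the box is on the curve.
Finally, assembling these constraints gives the stated polynomial.

2*x*y + 3*y^2 + 2*y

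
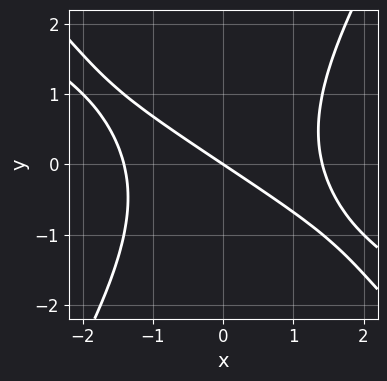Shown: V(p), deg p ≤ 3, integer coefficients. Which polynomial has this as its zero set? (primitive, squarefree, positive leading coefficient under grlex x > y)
First, deg p = 3. The shape is more complex than any degree-2 curve.
Then, reading off the gridlines: one x-axis crossing is at x = 0; it meets the y-axis at y = 0 (among the integer gridlines).
Finally, together with the visible shape, these determine p as stated.

x^3 + 2*x^2*y - y^3 - 2*x - 3*y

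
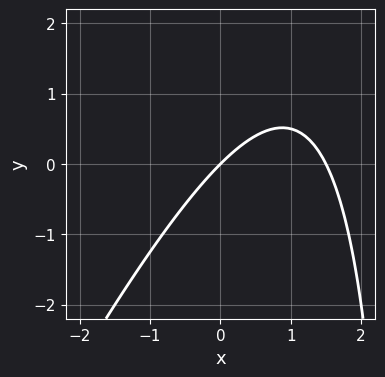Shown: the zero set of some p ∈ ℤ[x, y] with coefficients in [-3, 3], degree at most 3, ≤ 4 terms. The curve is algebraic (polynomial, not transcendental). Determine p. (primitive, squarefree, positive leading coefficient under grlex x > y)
2*x^2 - x*y - 3*x + 3*y

1. deg p = 2. A generic line meets the curve in up to 2 points.
2. Observable constraints: one y-axis crossing is at y = 0; one x-axis crossing is at x = 0.
3. Solving for integer coefficients yields p as stated.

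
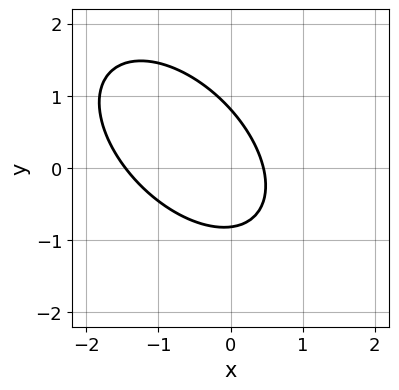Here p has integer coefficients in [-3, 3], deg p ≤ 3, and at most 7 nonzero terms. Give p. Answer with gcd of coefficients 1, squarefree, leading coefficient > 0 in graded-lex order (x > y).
deg p = 2.
Matching integer coefficients to the picture gives p.

3*x^2 + 3*x*y + 3*y^2 + 3*x - 2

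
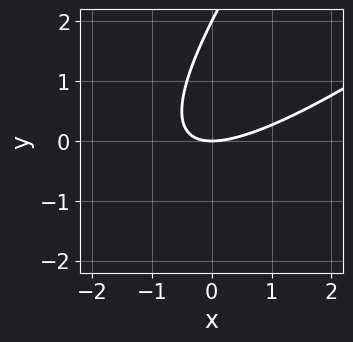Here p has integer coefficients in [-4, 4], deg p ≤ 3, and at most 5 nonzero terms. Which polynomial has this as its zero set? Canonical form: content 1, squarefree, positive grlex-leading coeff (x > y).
x^2 - 2*x*y + y^2 - 2*y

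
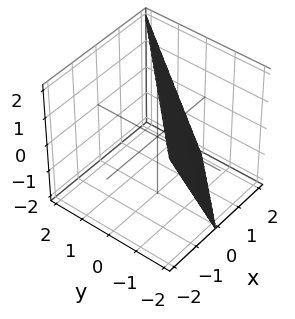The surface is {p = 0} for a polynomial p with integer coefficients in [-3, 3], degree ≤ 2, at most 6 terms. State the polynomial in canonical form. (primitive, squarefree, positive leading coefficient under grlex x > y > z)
2*x - 2*y + z - 2

1. Degree: every cross-section is a straight line — this is a plane, so deg p = 1.
2. Reading off the gridlines: one x-axis crossing is at x = 1; one y-axis crossing is at y = -1.
3. Assembling these constraints gives the stated polynomial. Check: (0, 0, 2) on the z-axis lies on the surface, and p(0, 0, 2) = 0. ✓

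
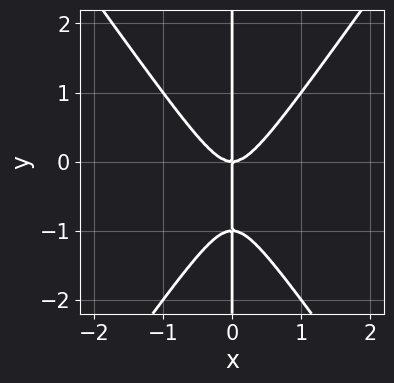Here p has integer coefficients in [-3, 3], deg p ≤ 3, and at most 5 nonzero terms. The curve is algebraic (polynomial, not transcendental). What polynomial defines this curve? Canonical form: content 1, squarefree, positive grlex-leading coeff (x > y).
2*x^3 - x*y^2 - x*y

(a) Degree: the shape is more complex than any degree-2 curve, so deg p = 3.
(b) Checking where it meets the axes: every point of the y-axis in the box is on the curve; one x-axis crossing is at x = 0.
(c) Together with the visible shape, these determine p as stated.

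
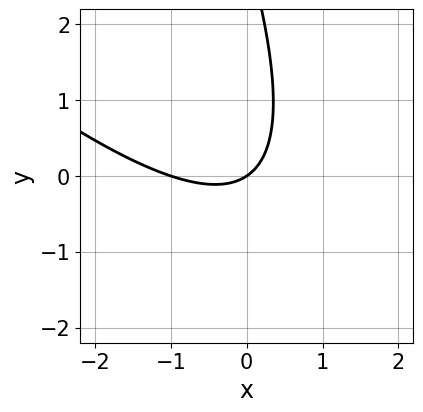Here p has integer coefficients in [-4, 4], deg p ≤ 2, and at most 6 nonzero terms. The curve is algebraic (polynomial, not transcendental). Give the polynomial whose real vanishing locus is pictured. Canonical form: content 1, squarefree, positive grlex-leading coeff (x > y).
2*x^2 + 3*x*y + y^2 + 2*x - 3*y

(a) The degree is 2 — a generic line meets the curve in up to 2 points.
(b) Observable constraints: it crosses the y-axis at the gridline y = 0; the x-axis gridline crossings are at x ∈ {-1, 0}.
(c) Matching integer coefficients to the picture gives p.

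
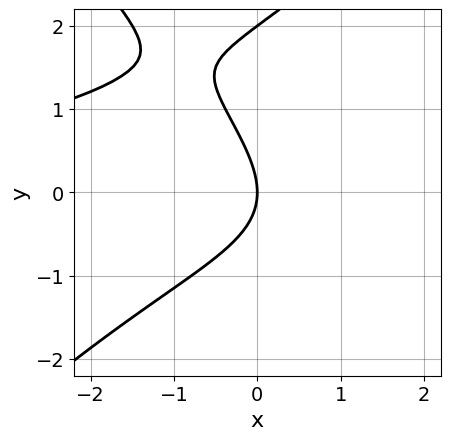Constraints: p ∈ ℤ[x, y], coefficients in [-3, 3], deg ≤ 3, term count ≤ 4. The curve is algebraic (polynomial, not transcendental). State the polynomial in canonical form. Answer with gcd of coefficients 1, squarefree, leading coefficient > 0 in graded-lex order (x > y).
x^2*y - y^3 + 2*y^2 + 3*x

(a) deg p = 3. The shape is more complex than any degree-2 curve.
(b) Checking where it meets the axes: it meets the x-axis at x = 0 (among the integer gridlines); the y-axis gridline crossings are at y ∈ {0, 2}.
(c) These observations pin down the coefficients.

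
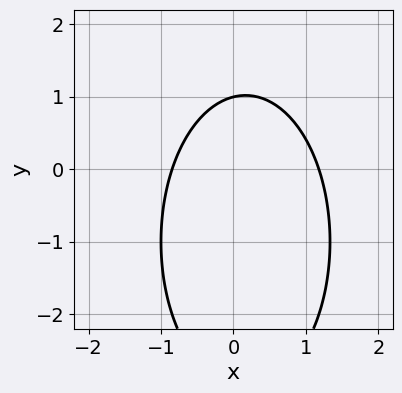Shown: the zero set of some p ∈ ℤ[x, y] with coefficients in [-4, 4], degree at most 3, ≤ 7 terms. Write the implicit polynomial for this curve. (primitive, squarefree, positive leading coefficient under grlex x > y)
First, degree: a generic line meets the curve in up to 2 points, so deg p = 2.
Next, reading off the gridlines: it crosses the y-axis at the gridline y = 1.
Finally, together with the visible shape, these determine p as stated.

3*x^2 + y^2 - x + 2*y - 3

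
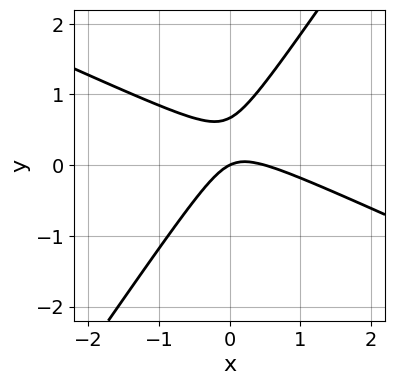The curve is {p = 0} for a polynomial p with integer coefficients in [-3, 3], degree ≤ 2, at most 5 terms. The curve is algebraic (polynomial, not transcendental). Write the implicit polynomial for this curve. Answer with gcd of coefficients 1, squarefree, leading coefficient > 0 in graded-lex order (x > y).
deg p = 2. The shape is more complex than any degree-1 curve.
From the axis intercepts and sections: one y-axis crossing is at y = 0; it crosses the x-axis at the gridline x = 0.
The integer polynomial consistent with all of this is the stated p.

2*x^2 + 3*x*y - 3*y^2 - x + 2*y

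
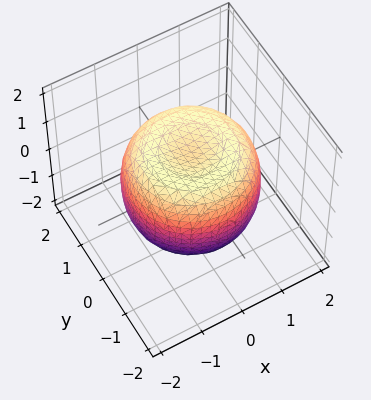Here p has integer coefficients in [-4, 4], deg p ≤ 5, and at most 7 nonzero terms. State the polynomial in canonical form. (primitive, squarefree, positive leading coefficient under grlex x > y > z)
deg p = 4. No degree-3 surface has this shape.
Symmetries: every cross-section ⟂ z is a circle, so x, y appear only via x² + y².
Against the integer gridlines: a circular section at z = 0 has radius between 1 and 2; among the integer gridlines, it crosses the z-axis at z ∈ {-1, 1}.
Solving for integer coefficients yields p as stated.

2*x^4 + 4*x^2*y^2 + 2*y^4 - 3*x^2 - 3*y^2 + 3*z^2 - 3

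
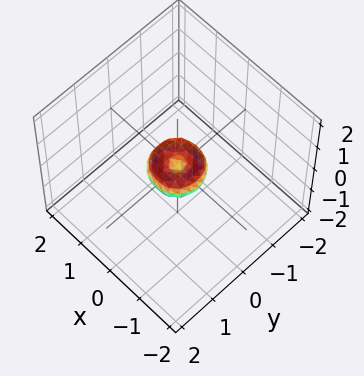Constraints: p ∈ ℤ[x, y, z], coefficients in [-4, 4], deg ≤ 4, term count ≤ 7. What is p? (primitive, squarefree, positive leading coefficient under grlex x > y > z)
First, the degree is 4 — a generic line meets the surface in up to 4 points.
Then, symmetries: rotational symmetry about the z-axis ⇒ p depends on x, y only through x² + y².
Next, reading off the gridlines: one x-axis crossing is at x = 0; one z-axis crossing is at z = 0; a circular section at z = 0 has radius between 0 and 1.
Finally, matching integer coefficients to the picture gives p.

2*x^4 + 4*x^2*y^2 + 2*y^4 - x^2 - y^2 + z^2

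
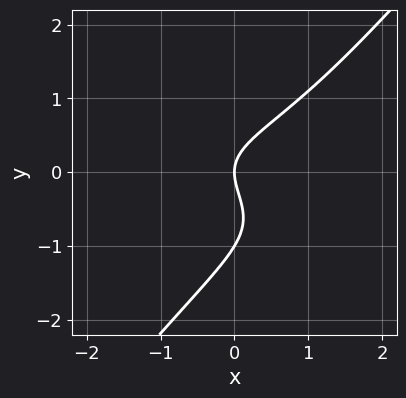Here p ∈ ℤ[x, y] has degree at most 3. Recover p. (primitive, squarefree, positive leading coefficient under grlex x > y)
deg p = 3. A generic line meets the curve in up to 3 points.
Reading off the gridlines: the y-axis gridline crossings are at y ∈ {-1, 0}; it crosses the x-axis at the gridline x = 0.
Solving for integer coefficients yields p as stated.

2*x^2*y + 2*x*y^2 - 3*y^3 - 3*y^2 + 3*x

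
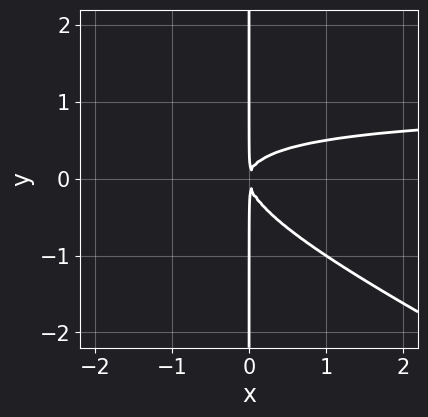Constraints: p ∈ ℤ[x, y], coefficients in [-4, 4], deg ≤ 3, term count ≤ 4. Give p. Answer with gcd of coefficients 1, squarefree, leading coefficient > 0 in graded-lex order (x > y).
Degree: a generic line meets the curve in up to 3 points, so deg p = 3.
Reading off the gridlines: the visible y-axis segment lies entirely on the curve.
Together with the visible shape, these determine p as stated.

x^2*y + 2*x*y^2 - x^2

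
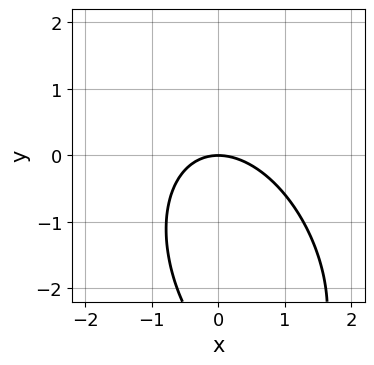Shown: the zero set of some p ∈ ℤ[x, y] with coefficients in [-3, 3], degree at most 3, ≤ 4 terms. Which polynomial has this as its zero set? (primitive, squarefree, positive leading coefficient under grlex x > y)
2*x^2 + x*y + y^2 + 3*y

1. The degree is 2 — no degree-1 curve has this shape.
2. From the axis intercepts and sections: one y-axis crossing is at y = 0; it meets the x-axis at x = 0 (among the integer gridlines).
3. Solving for integer coefficients yields p as stated.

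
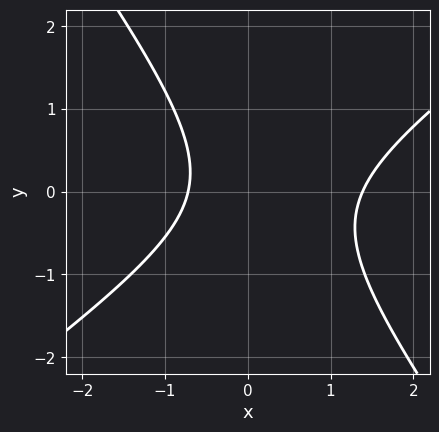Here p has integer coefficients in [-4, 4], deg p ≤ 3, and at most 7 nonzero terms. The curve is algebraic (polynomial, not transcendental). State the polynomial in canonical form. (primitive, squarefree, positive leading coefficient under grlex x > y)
3*x^2 - 2*x*y - 3*y^2 - 2*x - 3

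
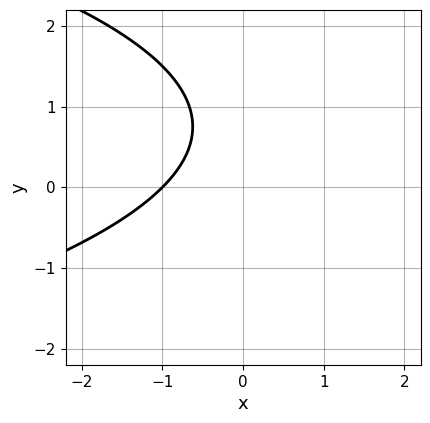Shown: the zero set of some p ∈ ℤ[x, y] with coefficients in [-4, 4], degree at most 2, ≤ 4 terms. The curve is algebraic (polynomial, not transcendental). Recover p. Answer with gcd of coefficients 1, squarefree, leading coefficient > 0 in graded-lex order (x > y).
2*y^2 + 3*x - 3*y + 3

1. The degree is 2 — a generic line meets the curve in up to 2 points.
2. Checking where it meets the axes: one x-axis crossing is at x = -1; the curve avoids every integer y-axis point in the box.
3. Matching integer coefficients to the picture gives p.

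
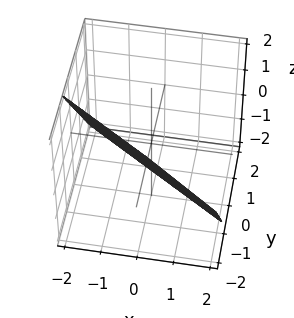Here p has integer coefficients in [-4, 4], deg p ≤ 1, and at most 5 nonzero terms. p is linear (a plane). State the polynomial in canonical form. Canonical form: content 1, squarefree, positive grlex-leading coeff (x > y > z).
2*x + 3*y + 2*z + 2

First, deg p = 1. The surface is flat (a plane).
Then, from the visible intercepts: it meets the z-axis at z = -1 (among the integer gridlines); one x-axis crossing is at x = -1.
Finally, the integer polynomial consistent with all of this is the stated p.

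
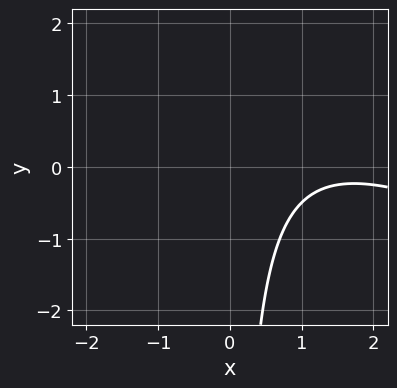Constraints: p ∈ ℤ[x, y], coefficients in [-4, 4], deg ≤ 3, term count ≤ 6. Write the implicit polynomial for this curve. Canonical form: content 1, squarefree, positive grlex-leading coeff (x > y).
1. Degree: a generic line meets the curve in up to 2 points, so deg p = 2.
2. Reading off the gridlines: the curve avoids every integer y-axis point in the box; it misses every integer gridline on the x-axis.
3. Putting this together gives p.

x^2 + 2*x*y - 3*x + 3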